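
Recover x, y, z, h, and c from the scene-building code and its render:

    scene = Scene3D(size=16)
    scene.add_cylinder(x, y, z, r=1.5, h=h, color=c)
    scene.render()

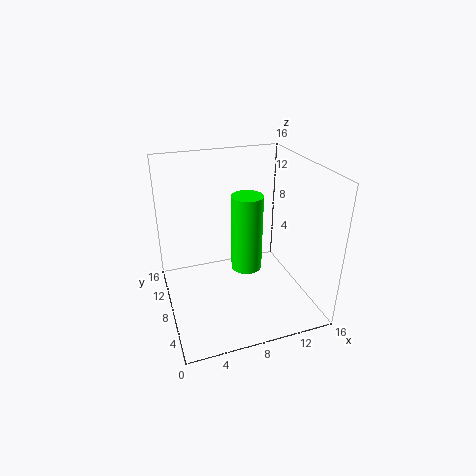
x = 7.5, y = 4, z = 7, h = 7.5, c = 'lime'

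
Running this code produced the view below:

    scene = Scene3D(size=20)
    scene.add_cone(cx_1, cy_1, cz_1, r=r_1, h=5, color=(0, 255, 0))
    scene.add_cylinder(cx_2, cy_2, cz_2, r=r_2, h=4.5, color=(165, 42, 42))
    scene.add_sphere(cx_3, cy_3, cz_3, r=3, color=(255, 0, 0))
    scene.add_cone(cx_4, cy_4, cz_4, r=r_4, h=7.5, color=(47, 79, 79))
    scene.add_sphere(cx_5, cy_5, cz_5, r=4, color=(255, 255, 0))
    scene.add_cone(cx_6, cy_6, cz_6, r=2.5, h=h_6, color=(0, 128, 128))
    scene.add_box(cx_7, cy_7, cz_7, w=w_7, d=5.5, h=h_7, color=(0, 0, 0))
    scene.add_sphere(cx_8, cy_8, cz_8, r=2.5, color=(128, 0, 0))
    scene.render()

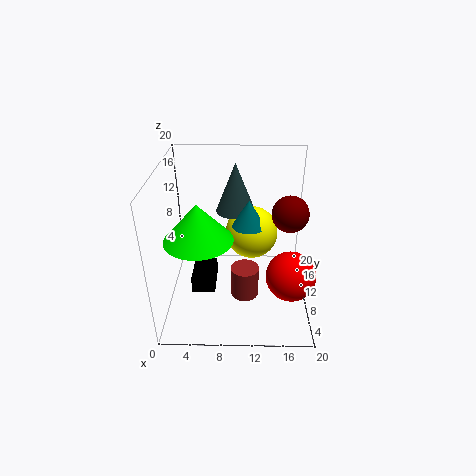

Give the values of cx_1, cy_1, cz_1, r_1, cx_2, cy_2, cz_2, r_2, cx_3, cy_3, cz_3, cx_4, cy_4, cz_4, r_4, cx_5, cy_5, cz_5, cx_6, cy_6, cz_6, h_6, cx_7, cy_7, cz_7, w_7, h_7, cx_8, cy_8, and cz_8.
cx_1 = 5
cy_1 = 7
cz_1 = 11.5
r_1 = 4.5
cx_2 = 11
cy_2 = 8.5
cz_2 = 1.5
r_2 = 2
cx_3 = 16.5
cy_3 = 3
cz_3 = 9
cx_4 = 9.5
cy_4 = 16.5
cz_4 = 11
r_4 = 3
cx_5 = 12
cy_5 = 15
cz_5 = 8
cx_6 = 11.5
cy_6 = 13.5
cz_6 = 10
h_6 = 4
cx_7 = 3
cy_7 = 9.5
cz_7 = 0.5
w_7 = 3.5
h_7 = 2.5
cx_8 = 17
cy_8 = 10.5
cz_8 = 13.5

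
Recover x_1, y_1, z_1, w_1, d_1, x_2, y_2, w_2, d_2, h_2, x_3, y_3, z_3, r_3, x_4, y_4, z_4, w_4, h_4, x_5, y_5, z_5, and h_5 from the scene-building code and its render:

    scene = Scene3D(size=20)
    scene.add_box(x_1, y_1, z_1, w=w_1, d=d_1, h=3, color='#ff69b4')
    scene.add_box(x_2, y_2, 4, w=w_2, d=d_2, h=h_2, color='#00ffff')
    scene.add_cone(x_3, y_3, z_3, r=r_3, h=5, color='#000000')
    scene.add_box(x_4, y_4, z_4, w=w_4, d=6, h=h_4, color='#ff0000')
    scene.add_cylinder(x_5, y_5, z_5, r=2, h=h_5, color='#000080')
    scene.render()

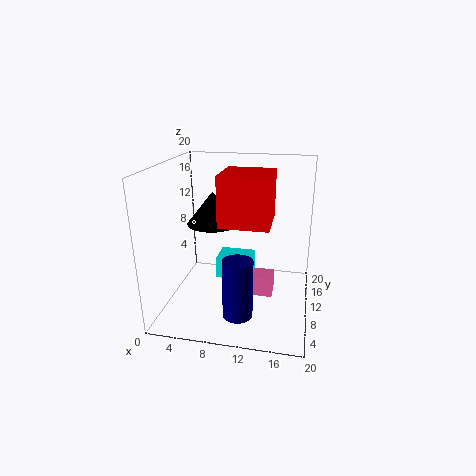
x_1 = 10
y_1 = 10
z_1 = 1
w_1 = 5
d_1 = 3
x_2 = 7
y_2 = 9
w_2 = 5
d_2 = 4
h_2 = 3
x_3 = 5
y_3 = 15
z_3 = 10
r_3 = 4
x_4 = 9
y_4 = 3
z_4 = 14
w_4 = 6
h_4 = 6
x_5 = 11
y_5 = 5
z_5 = 1
h_5 = 8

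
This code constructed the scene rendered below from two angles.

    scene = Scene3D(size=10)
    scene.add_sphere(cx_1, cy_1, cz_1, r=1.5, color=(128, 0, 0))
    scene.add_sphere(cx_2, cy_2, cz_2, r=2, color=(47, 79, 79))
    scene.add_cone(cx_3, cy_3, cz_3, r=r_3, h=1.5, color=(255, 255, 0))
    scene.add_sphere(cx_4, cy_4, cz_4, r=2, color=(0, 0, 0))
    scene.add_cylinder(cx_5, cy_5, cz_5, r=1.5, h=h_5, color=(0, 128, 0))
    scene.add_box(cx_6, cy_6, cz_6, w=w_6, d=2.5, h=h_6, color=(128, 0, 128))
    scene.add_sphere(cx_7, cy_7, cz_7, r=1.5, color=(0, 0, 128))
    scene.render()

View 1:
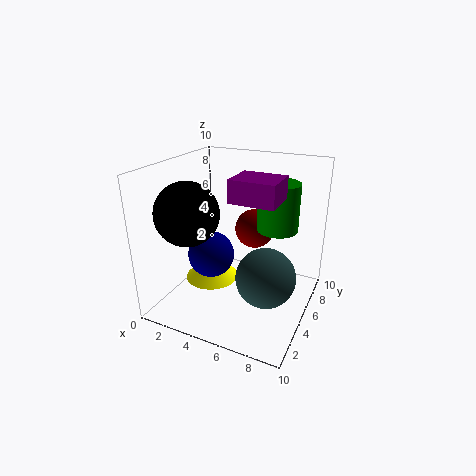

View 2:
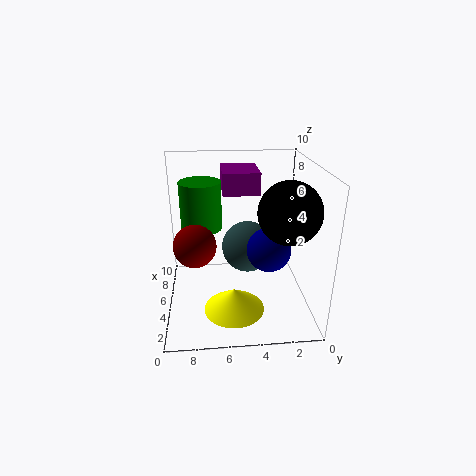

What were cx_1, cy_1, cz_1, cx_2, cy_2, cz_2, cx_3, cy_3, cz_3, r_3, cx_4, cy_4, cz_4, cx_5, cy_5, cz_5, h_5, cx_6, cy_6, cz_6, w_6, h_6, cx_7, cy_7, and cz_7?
cx_1 = 5; cy_1 = 8; cz_1 = 4.5; cx_2 = 7.5; cy_2 = 4; cz_2 = 3; cx_3 = 2.5; cy_3 = 5.5; cz_3 = 1; r_3 = 2; cx_4 = 3; cy_4 = 2; cz_4 = 7.5; cx_5 = 7; cy_5 = 7.5; cz_5 = 5; h_5 = 3.5; cx_6 = 5; cy_6 = 3.5; cz_6 = 8; w_6 = 3; h_6 = 1.5; cx_7 = 4; cy_7 = 3; cz_7 = 4.5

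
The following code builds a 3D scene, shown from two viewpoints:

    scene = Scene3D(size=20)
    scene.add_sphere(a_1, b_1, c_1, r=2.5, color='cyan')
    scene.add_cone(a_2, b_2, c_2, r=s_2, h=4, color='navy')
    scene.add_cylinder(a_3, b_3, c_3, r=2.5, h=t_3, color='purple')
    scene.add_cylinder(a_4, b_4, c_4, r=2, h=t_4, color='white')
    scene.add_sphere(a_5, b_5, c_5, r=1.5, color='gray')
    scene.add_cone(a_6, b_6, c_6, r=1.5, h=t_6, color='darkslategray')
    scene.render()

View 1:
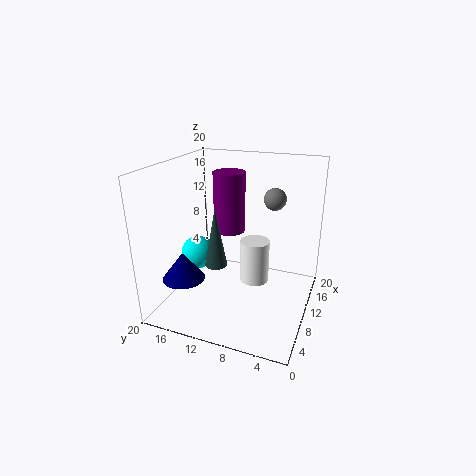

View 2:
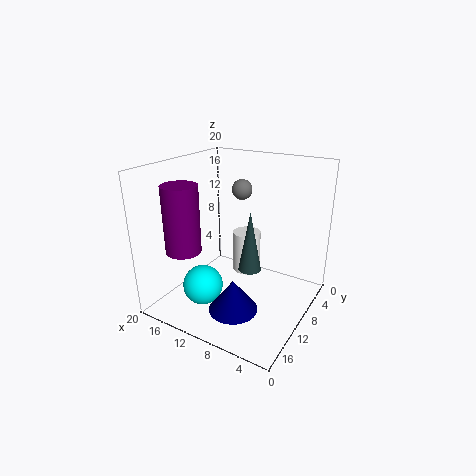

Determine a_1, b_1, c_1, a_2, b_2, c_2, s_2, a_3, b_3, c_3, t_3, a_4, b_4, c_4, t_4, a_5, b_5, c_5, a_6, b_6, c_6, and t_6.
a_1 = 11
b_1 = 17
c_1 = 6
a_2 = 6.5
b_2 = 17
c_2 = 4
s_2 = 3
a_3 = 16.5
b_3 = 14
c_3 = 8
t_3 = 9.5
a_4 = 10
b_4 = 7.5
c_4 = 4
t_4 = 6
a_5 = 12
b_5 = 5.5
c_5 = 15.5
a_6 = 7
b_6 = 12
c_6 = 7
t_6 = 8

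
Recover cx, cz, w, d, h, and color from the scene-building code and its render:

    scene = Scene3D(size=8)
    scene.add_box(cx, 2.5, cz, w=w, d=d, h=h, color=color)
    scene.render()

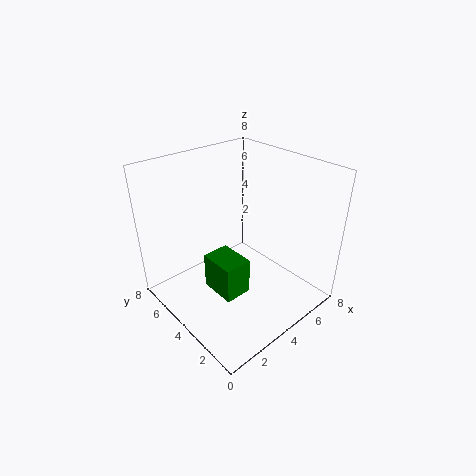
cx = 2; cz = 1.5; w = 1.5; d = 2; h = 2; color = 'green'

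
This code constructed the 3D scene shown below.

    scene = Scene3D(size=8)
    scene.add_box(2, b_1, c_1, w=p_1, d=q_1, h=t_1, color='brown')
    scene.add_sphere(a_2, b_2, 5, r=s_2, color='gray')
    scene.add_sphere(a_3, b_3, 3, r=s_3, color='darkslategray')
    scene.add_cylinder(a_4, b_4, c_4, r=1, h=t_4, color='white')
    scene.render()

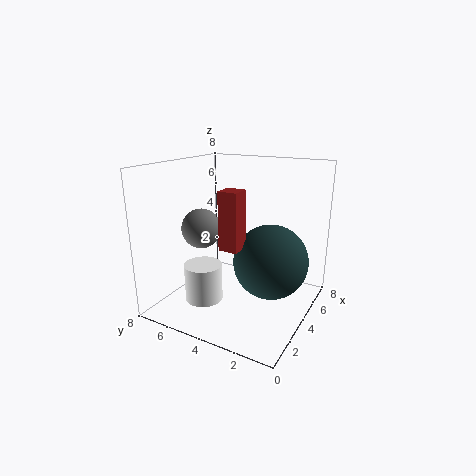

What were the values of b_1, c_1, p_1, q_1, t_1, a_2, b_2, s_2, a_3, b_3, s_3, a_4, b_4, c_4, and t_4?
b_1 = 3
c_1 = 4
p_1 = 1
q_1 = 1
t_1 = 3
a_2 = 2
b_2 = 5
s_2 = 1
a_3 = 4
b_3 = 2
s_3 = 2
a_4 = 2
b_4 = 5
c_4 = 1
t_4 = 2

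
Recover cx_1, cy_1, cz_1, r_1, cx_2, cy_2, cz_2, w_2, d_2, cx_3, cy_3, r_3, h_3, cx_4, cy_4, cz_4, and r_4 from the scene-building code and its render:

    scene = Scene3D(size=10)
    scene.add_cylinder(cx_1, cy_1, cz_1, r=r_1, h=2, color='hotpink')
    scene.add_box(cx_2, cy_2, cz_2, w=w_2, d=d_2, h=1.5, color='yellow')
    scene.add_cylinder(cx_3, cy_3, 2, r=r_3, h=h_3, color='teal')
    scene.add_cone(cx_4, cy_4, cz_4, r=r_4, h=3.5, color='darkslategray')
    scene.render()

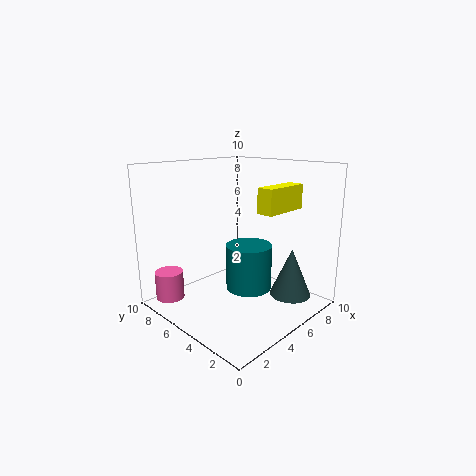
cx_1 = 1.5; cy_1 = 8.5; cz_1 = 0.5; r_1 = 1; cx_2 = 3.5; cy_2 = 1; cz_2 = 7.5; w_2 = 3; d_2 = 1; cx_3 = 4.5; cy_3 = 3.5; r_3 = 1.5; h_3 = 3; cx_4 = 8; cy_4 = 2.5; cz_4 = 0.5; r_4 = 1.5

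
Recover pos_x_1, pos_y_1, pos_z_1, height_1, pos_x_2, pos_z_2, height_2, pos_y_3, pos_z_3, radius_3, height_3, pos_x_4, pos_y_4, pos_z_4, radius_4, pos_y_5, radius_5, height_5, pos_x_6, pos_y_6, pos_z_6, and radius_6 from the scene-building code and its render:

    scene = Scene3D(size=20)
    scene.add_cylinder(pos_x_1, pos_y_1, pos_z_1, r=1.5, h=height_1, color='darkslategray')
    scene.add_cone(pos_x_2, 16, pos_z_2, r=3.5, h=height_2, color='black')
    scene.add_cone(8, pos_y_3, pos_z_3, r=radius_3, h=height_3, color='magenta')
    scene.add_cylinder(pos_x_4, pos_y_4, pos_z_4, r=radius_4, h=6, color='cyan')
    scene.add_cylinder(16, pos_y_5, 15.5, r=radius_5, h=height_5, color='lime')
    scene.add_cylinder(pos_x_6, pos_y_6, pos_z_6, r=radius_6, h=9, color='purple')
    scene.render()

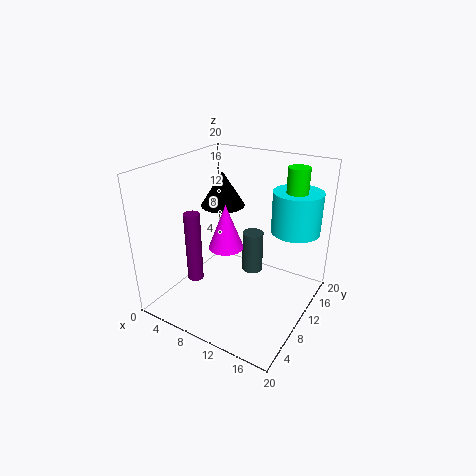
pos_x_1 = 11; pos_y_1 = 12.5; pos_z_1 = 4; height_1 = 6; pos_x_2 = 3.5; pos_z_2 = 11.5; height_2 = 5.5; pos_y_3 = 10; pos_z_3 = 8; radius_3 = 2.5; height_3 = 6.5; pos_x_4 = 16; pos_y_4 = 16; pos_z_4 = 10; radius_4 = 3.5; pos_y_5 = 15.5; radius_5 = 1.5; height_5 = 4; pos_x_6 = 7.5; pos_y_6 = 3.5; pos_z_6 = 6.5; radius_6 = 1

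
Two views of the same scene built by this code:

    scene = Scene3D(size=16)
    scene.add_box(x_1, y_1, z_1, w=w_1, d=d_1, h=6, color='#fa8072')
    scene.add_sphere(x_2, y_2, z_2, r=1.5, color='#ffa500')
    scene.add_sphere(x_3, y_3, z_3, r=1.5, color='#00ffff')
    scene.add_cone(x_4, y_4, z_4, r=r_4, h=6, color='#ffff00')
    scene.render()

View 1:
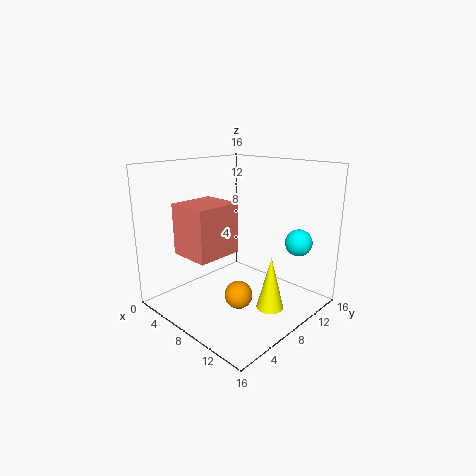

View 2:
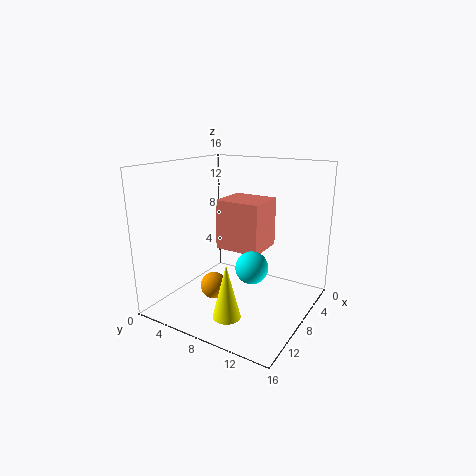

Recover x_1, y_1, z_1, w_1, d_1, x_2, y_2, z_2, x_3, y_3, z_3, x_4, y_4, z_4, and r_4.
x_1 = 1.5; y_1 = 4; z_1 = 5.5; w_1 = 5; d_1 = 5.5; x_2 = 10; y_2 = 6; z_2 = 2.5; x_3 = 13; y_3 = 12.5; z_3 = 7.5; x_4 = 12; y_4 = 9; z_4 = 0.5; r_4 = 1.5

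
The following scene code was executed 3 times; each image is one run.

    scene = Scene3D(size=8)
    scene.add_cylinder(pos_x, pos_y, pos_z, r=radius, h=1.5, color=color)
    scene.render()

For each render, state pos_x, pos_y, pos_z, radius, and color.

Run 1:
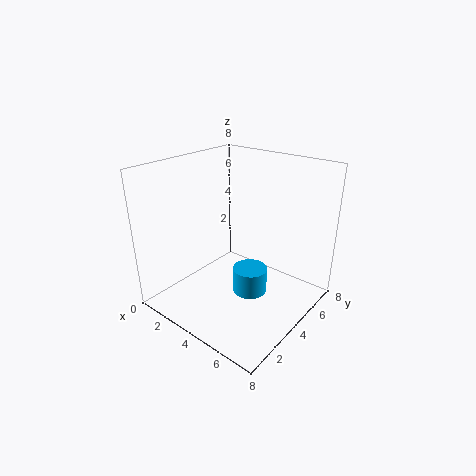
pos_x = 4.5; pos_y = 4.5; pos_z = 0.5; radius = 1; color = 'deepskyblue'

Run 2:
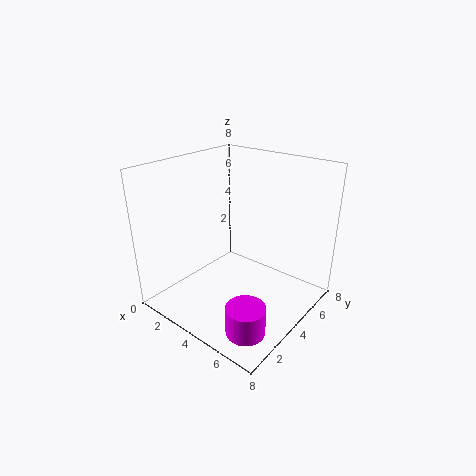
pos_x = 6.5; pos_y = 1.5; pos_z = 0.5; radius = 1; color = 'magenta'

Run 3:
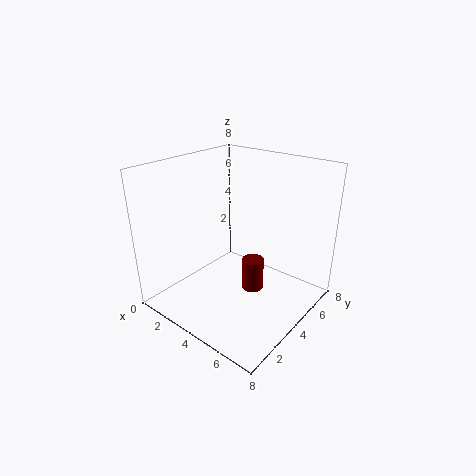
pos_x = 6.5; pos_y = 2; pos_z = 3; radius = 0.5; color = 'maroon'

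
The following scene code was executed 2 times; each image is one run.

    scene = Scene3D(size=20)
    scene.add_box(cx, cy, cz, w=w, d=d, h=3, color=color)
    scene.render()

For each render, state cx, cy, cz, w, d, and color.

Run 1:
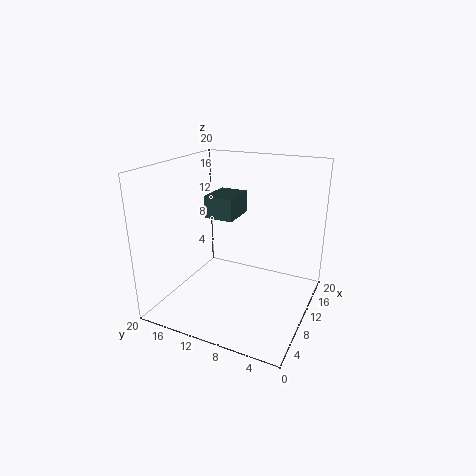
cx = 8; cy = 10; cz = 13; w = 5; d = 4; color = 'darkslategray'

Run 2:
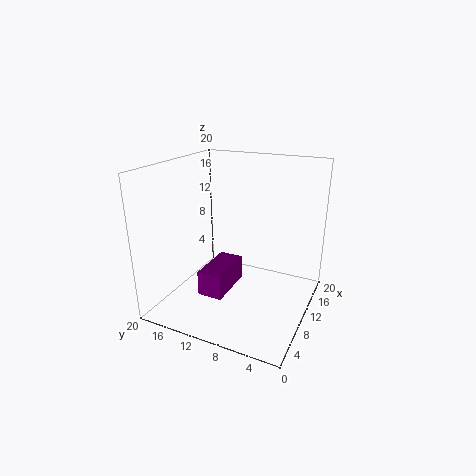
cx = 1; cy = 8; cz = 6; w = 6; d = 3; color = 'purple'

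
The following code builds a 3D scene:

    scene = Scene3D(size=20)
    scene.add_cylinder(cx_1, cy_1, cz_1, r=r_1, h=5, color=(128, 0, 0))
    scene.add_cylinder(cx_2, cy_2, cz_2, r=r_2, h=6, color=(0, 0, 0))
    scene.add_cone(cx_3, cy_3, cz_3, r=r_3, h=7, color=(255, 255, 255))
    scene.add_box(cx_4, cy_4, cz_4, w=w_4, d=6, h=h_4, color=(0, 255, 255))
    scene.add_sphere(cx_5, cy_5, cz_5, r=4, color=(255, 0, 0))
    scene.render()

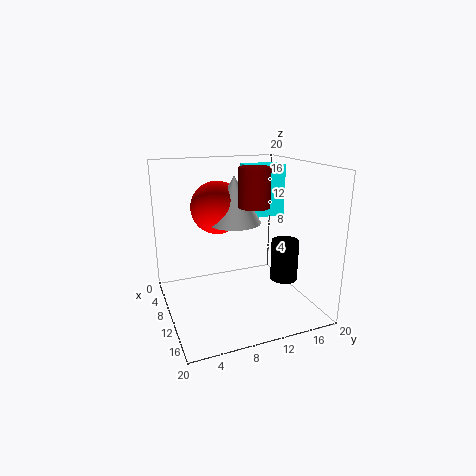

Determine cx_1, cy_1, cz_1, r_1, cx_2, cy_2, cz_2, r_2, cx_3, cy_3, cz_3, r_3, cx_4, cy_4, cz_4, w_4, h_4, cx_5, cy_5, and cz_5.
cx_1 = 13, cy_1 = 11, cz_1 = 15, r_1 = 2, cx_2 = 11, cy_2 = 17, cz_2 = 3, r_2 = 2, cx_3 = 6, cy_3 = 11, cz_3 = 11, r_3 = 4, cx_4 = 1, cy_4 = 14, cz_4 = 11, w_4 = 4, h_4 = 8, cx_5 = 4, cy_5 = 9, cz_5 = 13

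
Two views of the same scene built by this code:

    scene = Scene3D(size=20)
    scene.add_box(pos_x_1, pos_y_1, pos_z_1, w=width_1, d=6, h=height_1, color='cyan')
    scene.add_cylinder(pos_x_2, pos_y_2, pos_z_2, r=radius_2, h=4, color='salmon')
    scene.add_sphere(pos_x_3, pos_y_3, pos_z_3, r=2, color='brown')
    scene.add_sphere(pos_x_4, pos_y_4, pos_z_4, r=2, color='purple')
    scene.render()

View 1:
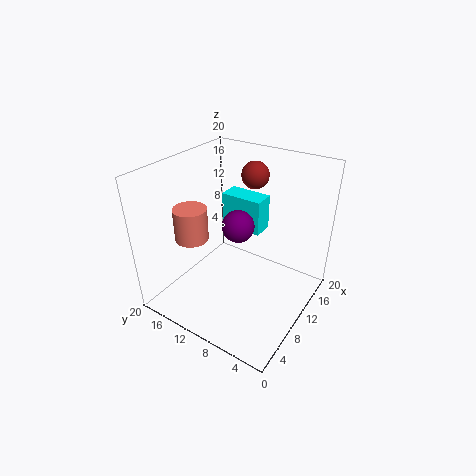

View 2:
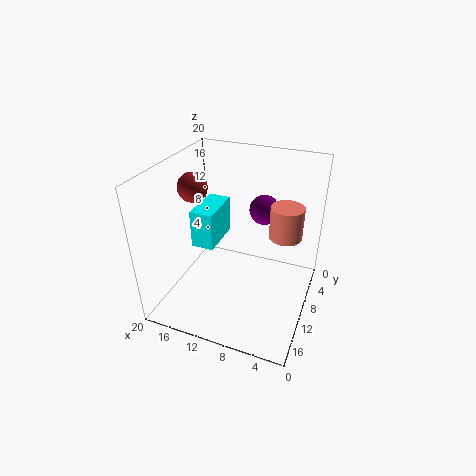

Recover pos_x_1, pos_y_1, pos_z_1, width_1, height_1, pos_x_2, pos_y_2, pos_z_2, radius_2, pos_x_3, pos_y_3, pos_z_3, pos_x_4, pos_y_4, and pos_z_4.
pos_x_1 = 12
pos_y_1 = 8
pos_z_1 = 10
width_1 = 3
height_1 = 5
pos_x_2 = 3
pos_y_2 = 12
pos_z_2 = 13
radius_2 = 2
pos_x_3 = 16
pos_y_3 = 11
pos_z_3 = 17
pos_x_4 = 7
pos_y_4 = 8
pos_z_4 = 14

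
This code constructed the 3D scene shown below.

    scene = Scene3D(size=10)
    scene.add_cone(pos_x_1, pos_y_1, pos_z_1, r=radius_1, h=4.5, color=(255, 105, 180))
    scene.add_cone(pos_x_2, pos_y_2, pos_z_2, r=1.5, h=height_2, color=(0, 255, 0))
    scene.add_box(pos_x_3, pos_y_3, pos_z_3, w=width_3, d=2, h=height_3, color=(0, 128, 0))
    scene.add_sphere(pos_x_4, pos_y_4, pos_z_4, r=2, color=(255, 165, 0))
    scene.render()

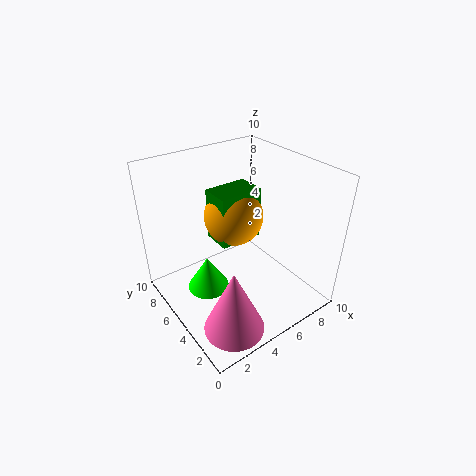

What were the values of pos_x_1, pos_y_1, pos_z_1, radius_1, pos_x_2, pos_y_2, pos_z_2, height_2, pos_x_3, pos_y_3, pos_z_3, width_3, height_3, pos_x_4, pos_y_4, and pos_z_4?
pos_x_1 = 2.5; pos_y_1 = 2; pos_z_1 = 0.5; radius_1 = 2; pos_x_2 = 3; pos_y_2 = 6; pos_z_2 = 1; height_2 = 2.5; pos_x_3 = 3.5; pos_y_3 = 4.5; pos_z_3 = 5; width_3 = 3; height_3 = 3.5; pos_x_4 = 5; pos_y_4 = 5.5; pos_z_4 = 6.5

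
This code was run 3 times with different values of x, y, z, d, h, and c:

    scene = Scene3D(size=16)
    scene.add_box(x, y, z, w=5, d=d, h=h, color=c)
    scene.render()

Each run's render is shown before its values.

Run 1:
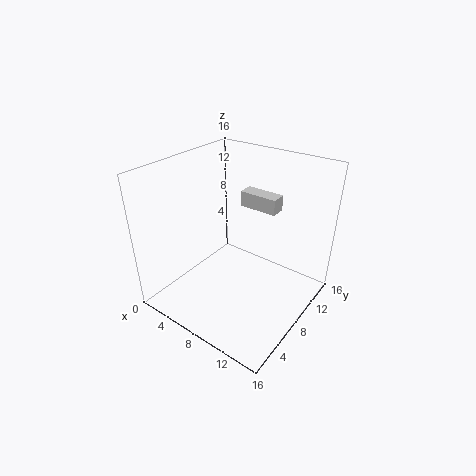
x = 4
y = 14
z = 8.5
d = 2
h = 2
c = 'lightgray'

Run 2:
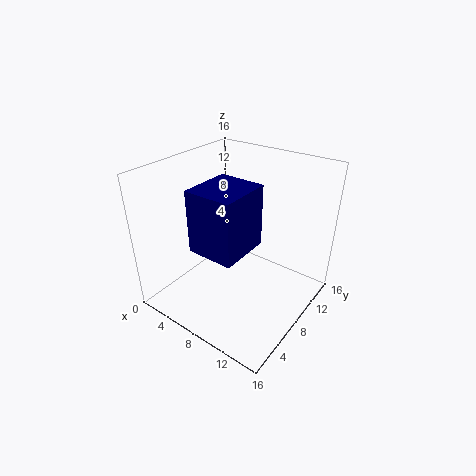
x = 6
y = 2.5
z = 8.5
d = 5.5
h = 6.5
c = 'navy'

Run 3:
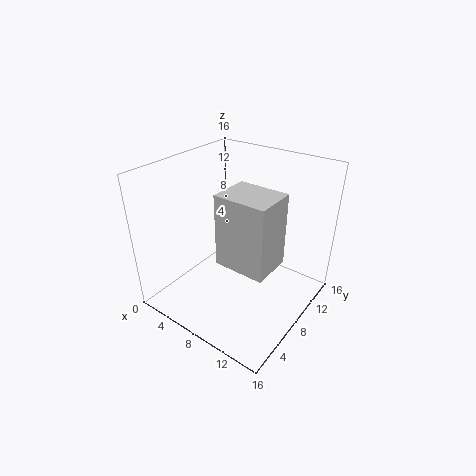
x = 9.5
y = 2.5
z = 8.5
d = 4
h = 7
c = 'lightgray'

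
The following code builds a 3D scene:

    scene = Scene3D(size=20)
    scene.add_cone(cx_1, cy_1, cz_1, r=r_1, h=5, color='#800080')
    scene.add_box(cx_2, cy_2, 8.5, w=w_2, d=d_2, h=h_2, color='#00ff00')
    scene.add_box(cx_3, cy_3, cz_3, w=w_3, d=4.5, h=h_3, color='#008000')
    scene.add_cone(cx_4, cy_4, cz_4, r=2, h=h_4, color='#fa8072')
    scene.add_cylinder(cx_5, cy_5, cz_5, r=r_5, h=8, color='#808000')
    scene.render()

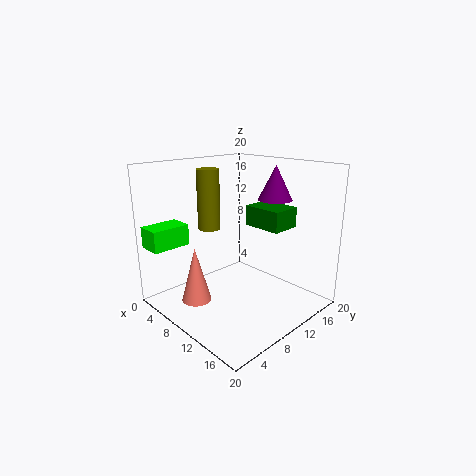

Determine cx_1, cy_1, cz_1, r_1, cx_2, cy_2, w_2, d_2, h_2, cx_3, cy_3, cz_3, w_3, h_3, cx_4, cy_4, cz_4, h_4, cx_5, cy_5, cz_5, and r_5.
cx_1 = 11
cy_1 = 16.5
cz_1 = 14.5
r_1 = 2.5
cx_2 = 0.5
cy_2 = 0.5
w_2 = 3.5
d_2 = 5.5
h_2 = 3
cx_3 = 7.5
cy_3 = 14
cz_3 = 10.5
w_3 = 6
h_3 = 3
cx_4 = 8
cy_4 = 4
cz_4 = 2
h_4 = 7.5
cx_5 = 7.5
cy_5 = 7
cz_5 = 11.5
r_5 = 1.5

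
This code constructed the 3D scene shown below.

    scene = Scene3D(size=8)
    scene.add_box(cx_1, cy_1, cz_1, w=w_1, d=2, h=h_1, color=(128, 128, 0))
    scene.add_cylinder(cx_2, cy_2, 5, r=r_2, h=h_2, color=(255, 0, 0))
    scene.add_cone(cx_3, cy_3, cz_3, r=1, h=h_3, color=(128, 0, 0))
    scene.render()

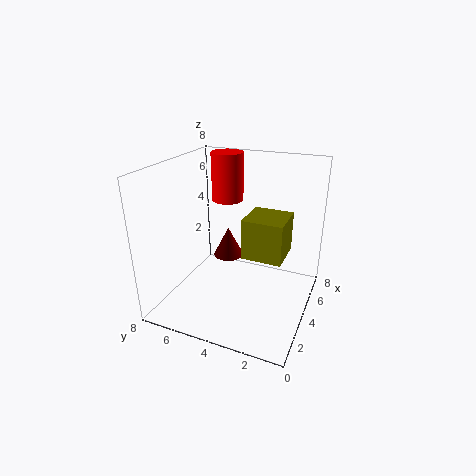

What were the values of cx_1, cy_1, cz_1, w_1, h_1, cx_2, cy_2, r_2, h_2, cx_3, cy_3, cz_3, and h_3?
cx_1 = 2
cy_1 = 1
cz_1 = 4
w_1 = 2
h_1 = 2
cx_2 = 7
cy_2 = 6
r_2 = 1
h_2 = 3
cx_3 = 7
cy_3 = 6
cz_3 = 1
h_3 = 2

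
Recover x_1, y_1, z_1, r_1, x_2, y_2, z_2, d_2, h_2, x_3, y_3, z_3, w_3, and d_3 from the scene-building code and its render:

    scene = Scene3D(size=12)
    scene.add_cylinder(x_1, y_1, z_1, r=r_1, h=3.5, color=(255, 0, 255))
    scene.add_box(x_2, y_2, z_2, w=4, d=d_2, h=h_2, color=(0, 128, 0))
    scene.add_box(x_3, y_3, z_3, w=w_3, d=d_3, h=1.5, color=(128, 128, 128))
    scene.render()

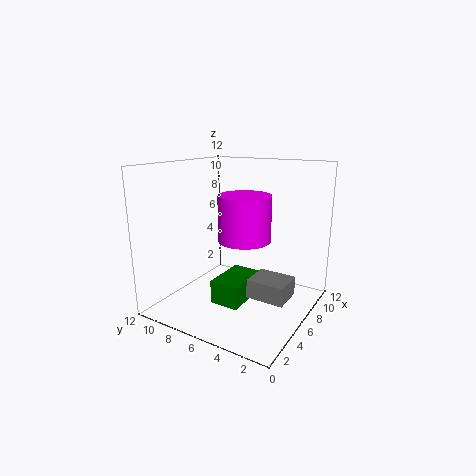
x_1 = 4.5, y_1 = 4.5, z_1 = 6.5, r_1 = 2, x_2 = 4, y_2 = 5, z_2 = 0.5, d_2 = 2.5, h_2 = 2, x_3 = 4, y_3 = 1, z_3 = 2, w_3 = 2.5, d_3 = 3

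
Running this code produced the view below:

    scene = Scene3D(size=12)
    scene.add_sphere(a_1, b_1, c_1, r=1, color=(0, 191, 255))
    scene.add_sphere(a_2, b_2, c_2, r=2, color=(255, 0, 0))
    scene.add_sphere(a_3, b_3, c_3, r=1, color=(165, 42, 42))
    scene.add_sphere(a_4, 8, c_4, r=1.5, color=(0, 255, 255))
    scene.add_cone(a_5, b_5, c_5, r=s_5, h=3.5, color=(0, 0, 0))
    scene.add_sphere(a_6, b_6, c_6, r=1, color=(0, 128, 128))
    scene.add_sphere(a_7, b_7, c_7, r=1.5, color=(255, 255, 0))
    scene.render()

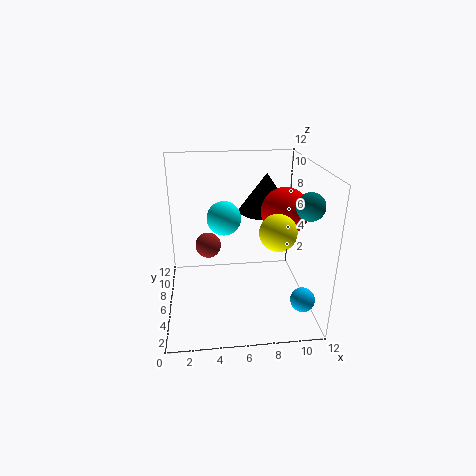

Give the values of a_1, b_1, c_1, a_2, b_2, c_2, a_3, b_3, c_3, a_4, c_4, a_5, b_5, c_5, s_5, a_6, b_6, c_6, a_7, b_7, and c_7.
a_1 = 11
b_1 = 3
c_1 = 1.5
a_2 = 10
b_2 = 6.5
c_2 = 8
a_3 = 3.5
b_3 = 5
c_3 = 6
a_4 = 5
c_4 = 7
a_5 = 9
b_5 = 9.5
c_5 = 7
s_5 = 2.5
a_6 = 10.5
b_6 = 2
c_6 = 10
a_7 = 9
b_7 = 4.5
c_7 = 7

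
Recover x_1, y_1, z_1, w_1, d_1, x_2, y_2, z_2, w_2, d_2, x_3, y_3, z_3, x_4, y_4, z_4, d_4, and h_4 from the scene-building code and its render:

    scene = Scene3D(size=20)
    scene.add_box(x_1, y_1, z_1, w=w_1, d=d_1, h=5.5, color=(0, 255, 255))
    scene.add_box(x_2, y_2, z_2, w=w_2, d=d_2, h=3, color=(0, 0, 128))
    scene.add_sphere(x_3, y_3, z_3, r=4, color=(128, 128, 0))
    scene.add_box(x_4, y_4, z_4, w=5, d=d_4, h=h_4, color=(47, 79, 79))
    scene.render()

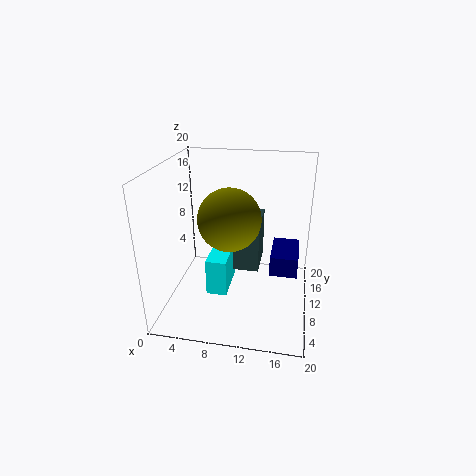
x_1 = 5.5; y_1 = 8.5; z_1 = 1; w_1 = 3; d_1 = 6.5; x_2 = 14.5; y_2 = 10.5; z_2 = 4; w_2 = 4; d_2 = 6.5; x_3 = 9.5; y_3 = 7; z_3 = 14; x_4 = 7.5; y_4 = 13.5; z_4 = 2.5; d_4 = 6.5; h_4 = 8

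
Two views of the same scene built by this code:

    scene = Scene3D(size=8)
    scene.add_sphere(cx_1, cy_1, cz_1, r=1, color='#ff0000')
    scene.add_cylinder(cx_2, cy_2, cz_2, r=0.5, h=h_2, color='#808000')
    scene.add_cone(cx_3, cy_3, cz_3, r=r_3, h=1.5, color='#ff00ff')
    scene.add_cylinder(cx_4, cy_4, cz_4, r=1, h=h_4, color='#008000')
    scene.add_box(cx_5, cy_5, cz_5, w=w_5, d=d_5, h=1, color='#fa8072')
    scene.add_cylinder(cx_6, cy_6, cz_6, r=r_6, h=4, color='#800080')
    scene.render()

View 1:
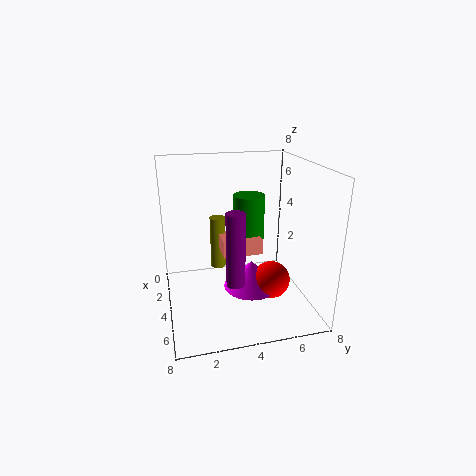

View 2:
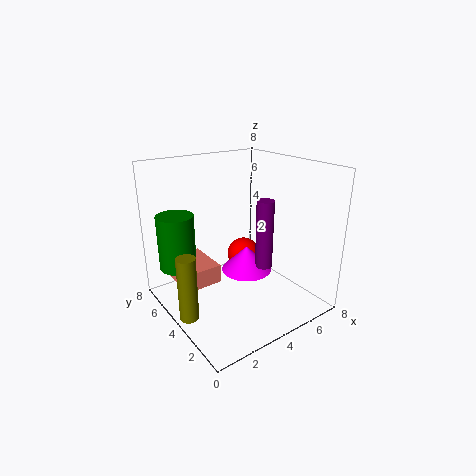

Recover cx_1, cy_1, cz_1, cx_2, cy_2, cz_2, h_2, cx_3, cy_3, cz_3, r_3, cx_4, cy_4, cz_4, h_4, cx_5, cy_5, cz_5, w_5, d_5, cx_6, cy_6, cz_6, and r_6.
cx_1 = 5.5; cy_1 = 5.5; cz_1 = 2; cx_2 = 0.5; cy_2 = 3.5; cz_2 = 0.5; h_2 = 3.5; cx_3 = 5; cy_3 = 4.5; cz_3 = 1.5; r_3 = 1.5; cx_4 = 1; cy_4 = 5.5; cz_4 = 2.5; h_4 = 3; cx_5 = 0.5; cy_5 = 3.5; cz_5 = 2; w_5 = 2; d_5 = 2.5; cx_6 = 5.5; cy_6 = 3.5; cz_6 = 2; r_6 = 0.5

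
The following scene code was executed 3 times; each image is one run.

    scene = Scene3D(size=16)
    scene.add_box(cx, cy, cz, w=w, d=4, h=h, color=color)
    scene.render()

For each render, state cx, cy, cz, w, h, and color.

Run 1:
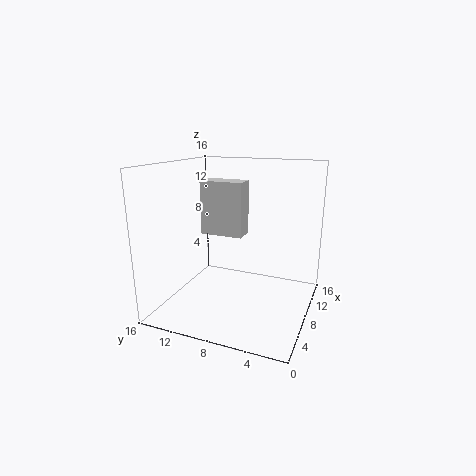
cx = 2.5; cy = 5.5; cz = 10; w = 2; h = 5; color = 'lightgray'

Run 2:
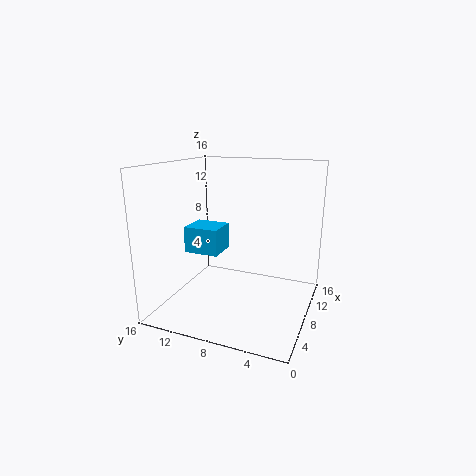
cx = 6.5; cy = 10; cz = 6; w = 3.5; h = 3; color = 'deepskyblue'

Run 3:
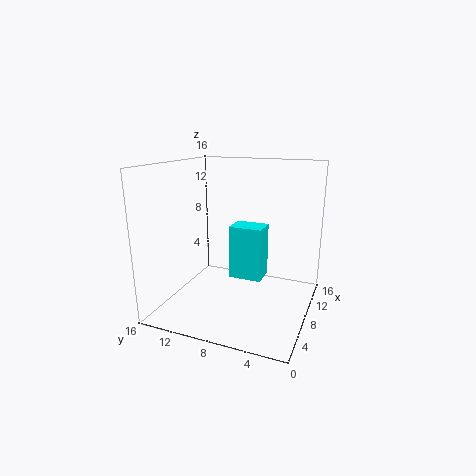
cx = 10; cy = 6; cz = 2; w = 3; h = 6.5; color = 'cyan'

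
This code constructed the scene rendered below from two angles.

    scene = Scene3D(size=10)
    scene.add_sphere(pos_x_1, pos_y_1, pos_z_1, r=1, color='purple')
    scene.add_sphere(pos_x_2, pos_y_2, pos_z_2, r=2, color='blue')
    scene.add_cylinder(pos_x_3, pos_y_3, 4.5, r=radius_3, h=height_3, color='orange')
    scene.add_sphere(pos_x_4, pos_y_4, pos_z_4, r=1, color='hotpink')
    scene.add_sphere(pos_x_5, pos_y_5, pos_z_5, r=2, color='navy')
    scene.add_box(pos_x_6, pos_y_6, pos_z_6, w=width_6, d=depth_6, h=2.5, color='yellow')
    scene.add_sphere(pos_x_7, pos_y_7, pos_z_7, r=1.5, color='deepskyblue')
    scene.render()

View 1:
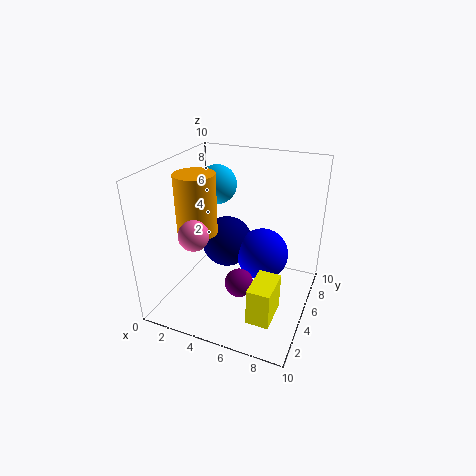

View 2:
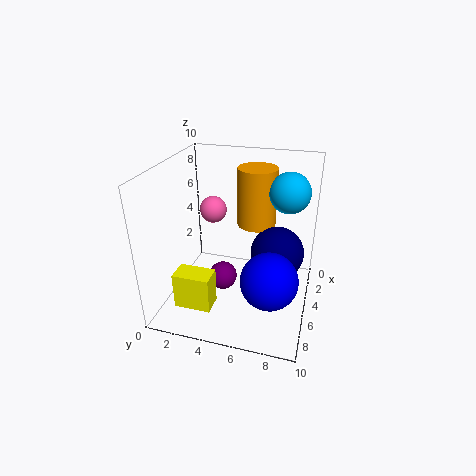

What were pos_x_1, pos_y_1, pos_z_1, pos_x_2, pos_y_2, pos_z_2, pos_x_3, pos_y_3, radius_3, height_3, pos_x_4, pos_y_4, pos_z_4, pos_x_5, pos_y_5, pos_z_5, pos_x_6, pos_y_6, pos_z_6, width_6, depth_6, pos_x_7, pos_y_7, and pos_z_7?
pos_x_1 = 5.5; pos_y_1 = 4; pos_z_1 = 2; pos_x_2 = 6; pos_y_2 = 7.5; pos_z_2 = 2.5; pos_x_3 = 1.5; pos_y_3 = 5.5; radius_3 = 1.5; height_3 = 4.5; pos_x_4 = 3; pos_y_4 = 2.5; pos_z_4 = 6; pos_x_5 = 3; pos_y_5 = 7.5; pos_z_5 = 3; pos_x_6 = 7; pos_y_6 = 1.5; pos_z_6 = 1; width_6 = 1.5; depth_6 = 2.5; pos_x_7 = 2; pos_y_7 = 8; pos_z_7 = 7.5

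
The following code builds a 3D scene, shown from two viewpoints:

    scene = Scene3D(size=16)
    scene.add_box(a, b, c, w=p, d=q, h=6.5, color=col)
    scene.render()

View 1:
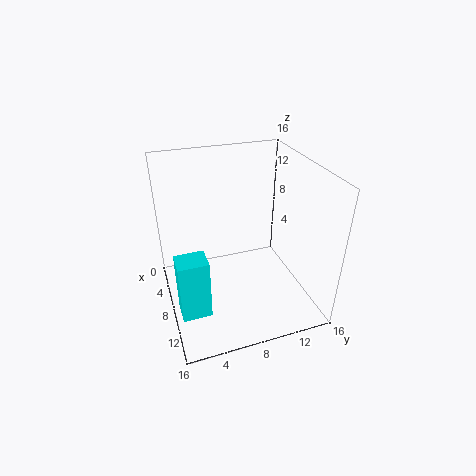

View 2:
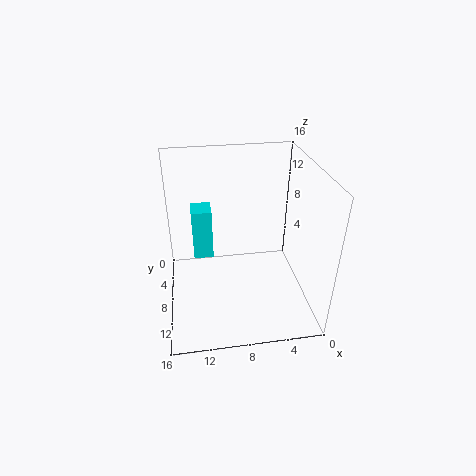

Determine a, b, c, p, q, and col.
a = 10.5; b = 0.5; c = 2.5; p = 2.5; q = 3; col = 'cyan'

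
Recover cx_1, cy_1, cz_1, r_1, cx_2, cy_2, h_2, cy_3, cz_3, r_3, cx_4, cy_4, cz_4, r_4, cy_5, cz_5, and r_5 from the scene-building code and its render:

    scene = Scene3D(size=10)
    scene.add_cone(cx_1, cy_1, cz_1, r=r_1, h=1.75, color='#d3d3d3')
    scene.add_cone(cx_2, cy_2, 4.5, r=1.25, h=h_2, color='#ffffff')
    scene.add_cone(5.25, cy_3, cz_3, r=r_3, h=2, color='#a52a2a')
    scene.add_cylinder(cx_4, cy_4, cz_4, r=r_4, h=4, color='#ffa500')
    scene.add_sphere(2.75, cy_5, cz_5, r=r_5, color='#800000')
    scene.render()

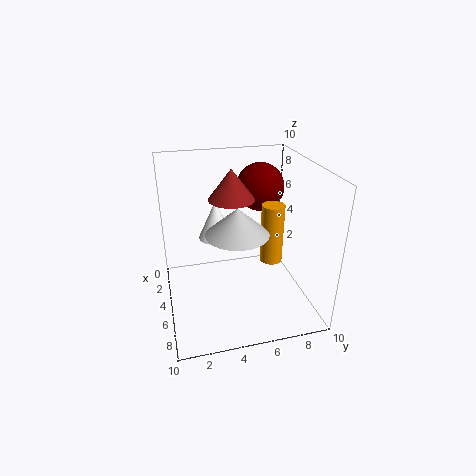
cx_1 = 6.75
cy_1 = 4.5
cz_1 = 6.25
r_1 = 2
cx_2 = 3.5
cy_2 = 3.75
h_2 = 2.75
cy_3 = 4.5
cz_3 = 8
r_3 = 1.5
cx_4 = 6.25
cy_4 = 7
cz_4 = 3.75
r_4 = 0.75
cy_5 = 7.25
cz_5 = 7.75
r_5 = 1.75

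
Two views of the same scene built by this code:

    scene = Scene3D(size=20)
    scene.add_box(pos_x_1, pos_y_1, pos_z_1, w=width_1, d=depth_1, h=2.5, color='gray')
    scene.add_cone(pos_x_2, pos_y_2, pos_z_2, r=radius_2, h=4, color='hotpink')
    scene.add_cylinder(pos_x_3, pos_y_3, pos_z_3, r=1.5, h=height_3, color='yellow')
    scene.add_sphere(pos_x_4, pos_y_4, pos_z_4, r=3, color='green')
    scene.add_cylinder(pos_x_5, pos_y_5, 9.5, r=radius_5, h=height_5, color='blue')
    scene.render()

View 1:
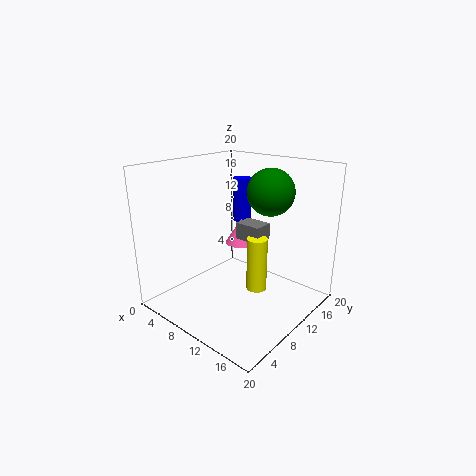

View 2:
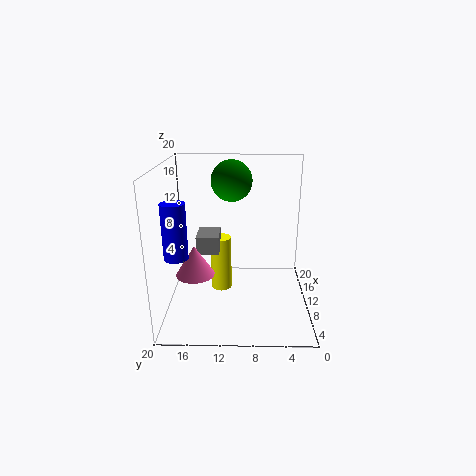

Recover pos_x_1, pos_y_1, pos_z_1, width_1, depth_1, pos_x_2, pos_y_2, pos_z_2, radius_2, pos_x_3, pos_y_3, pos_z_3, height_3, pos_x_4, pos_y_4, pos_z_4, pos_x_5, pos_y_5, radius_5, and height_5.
pos_x_1 = 7.5
pos_y_1 = 12.5
pos_z_1 = 8.5
width_1 = 4
depth_1 = 3
pos_x_2 = 6
pos_y_2 = 15.5
pos_z_2 = 6.5
radius_2 = 2.5
pos_x_3 = 11.5
pos_y_3 = 12.5
pos_z_3 = 1.5
height_3 = 8
pos_x_4 = 14.5
pos_y_4 = 11
pos_z_4 = 17
pos_x_5 = 4.5
pos_y_5 = 17.5
radius_5 = 1.5
height_5 = 7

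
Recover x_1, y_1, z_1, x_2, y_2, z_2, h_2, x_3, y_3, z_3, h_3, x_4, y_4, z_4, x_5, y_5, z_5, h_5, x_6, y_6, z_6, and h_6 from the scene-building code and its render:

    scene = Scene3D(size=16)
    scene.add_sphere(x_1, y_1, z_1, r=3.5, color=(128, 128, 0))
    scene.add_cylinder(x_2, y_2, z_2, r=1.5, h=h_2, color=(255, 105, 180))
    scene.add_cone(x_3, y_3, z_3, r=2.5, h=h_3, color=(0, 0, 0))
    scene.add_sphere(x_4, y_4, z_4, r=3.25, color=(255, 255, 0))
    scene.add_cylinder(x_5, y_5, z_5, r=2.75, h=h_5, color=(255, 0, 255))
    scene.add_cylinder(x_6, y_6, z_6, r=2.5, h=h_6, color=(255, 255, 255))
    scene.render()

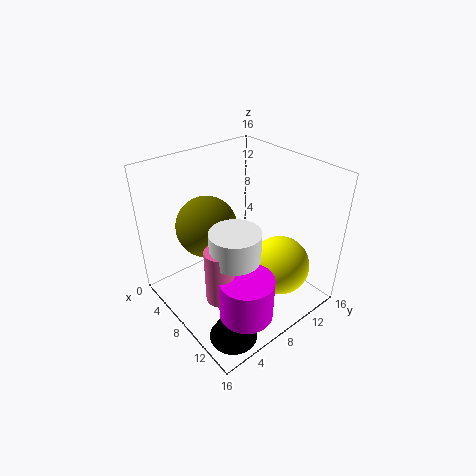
x_1 = 4.5; y_1 = 6.25; z_1 = 8.5; x_2 = 11; y_2 = 3.25; z_2 = 4.25; h_2 = 5.75; x_3 = 13; y_3 = 3.25; z_3 = 0.25; h_3 = 4.5; x_4 = 12; y_4 = 10.75; z_4 = 5.25; x_5 = 13.25; y_5 = 4.75; z_5 = 2.75; h_5 = 4.5; x_6 = 11.5; y_6 = 4.75; z_6 = 8.75; h_6 = 3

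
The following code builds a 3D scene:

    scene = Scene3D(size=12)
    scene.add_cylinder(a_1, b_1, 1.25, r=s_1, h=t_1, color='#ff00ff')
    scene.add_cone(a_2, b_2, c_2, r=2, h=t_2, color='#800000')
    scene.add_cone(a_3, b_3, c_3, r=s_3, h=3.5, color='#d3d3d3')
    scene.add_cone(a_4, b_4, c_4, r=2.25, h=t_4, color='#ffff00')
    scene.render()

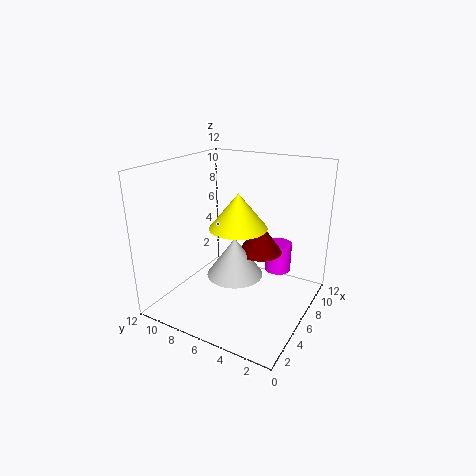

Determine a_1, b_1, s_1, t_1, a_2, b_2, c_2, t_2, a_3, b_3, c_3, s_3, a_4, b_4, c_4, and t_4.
a_1 = 10.75
b_1 = 4.25
s_1 = 1.25
t_1 = 2.75
a_2 = 8.75
b_2 = 5.25
c_2 = 3.75
t_2 = 2.75
a_3 = 6.75
b_3 = 6.75
c_3 = 2
s_3 = 2.5
a_4 = 4.75
b_4 = 5.25
c_4 = 7.5
t_4 = 2.75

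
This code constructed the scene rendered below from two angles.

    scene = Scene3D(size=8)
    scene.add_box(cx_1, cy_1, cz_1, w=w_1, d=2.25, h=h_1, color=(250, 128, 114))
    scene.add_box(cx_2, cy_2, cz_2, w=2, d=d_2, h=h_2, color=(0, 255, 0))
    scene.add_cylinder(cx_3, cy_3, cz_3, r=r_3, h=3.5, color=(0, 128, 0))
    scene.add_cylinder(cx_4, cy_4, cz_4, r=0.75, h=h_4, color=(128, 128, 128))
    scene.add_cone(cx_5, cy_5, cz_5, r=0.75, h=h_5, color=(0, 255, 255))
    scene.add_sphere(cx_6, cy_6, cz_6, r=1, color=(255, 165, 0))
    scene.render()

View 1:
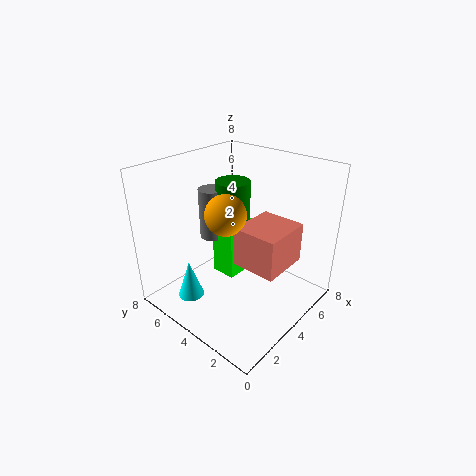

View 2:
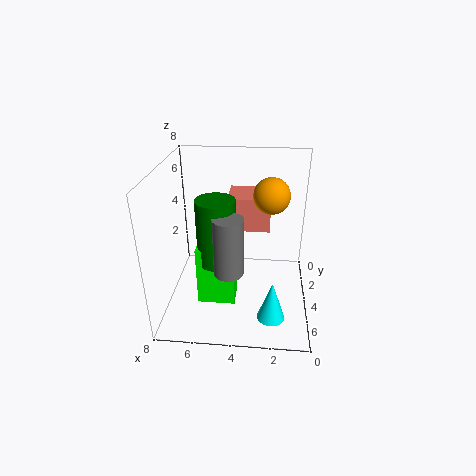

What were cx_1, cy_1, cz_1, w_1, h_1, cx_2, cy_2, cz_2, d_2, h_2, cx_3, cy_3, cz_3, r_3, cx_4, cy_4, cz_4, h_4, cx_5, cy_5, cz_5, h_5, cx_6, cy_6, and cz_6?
cx_1 = 2.25
cy_1 = 0.5
cz_1 = 3.75
w_1 = 2.5
h_1 = 2
cx_2 = 4
cy_2 = 4.5
cz_2 = 1
d_2 = 1.5
h_2 = 3.25
cx_3 = 5
cy_3 = 5.25
cz_3 = 3.25
r_3 = 1
cx_4 = 4.25
cy_4 = 6.25
cz_4 = 3.25
h_4 = 3
cx_5 = 2
cy_5 = 6
cz_5 = 0.25
h_5 = 2.25
cx_6 = 2.25
cy_6 = 3.25
cz_6 = 6.25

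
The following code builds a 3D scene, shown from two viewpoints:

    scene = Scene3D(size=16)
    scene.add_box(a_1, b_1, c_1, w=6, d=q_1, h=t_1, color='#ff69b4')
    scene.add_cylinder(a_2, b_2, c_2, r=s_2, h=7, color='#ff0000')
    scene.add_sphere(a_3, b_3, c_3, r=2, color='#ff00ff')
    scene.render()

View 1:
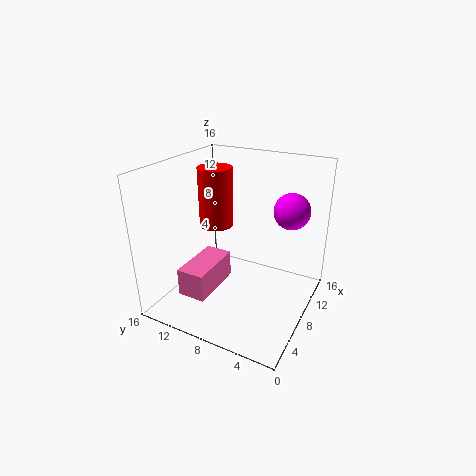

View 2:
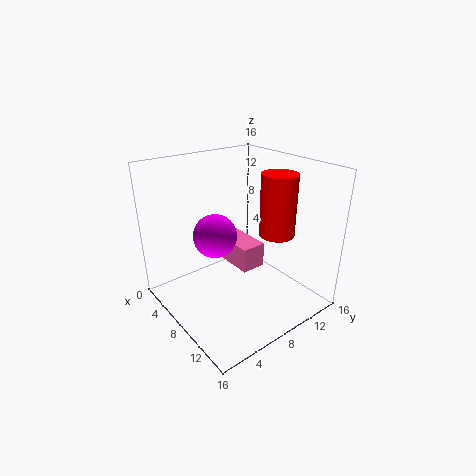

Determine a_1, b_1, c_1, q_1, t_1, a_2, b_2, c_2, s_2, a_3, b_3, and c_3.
a_1 = 2; b_1 = 9; c_1 = 3; q_1 = 3; t_1 = 3; a_2 = 10; b_2 = 12; c_2 = 8; s_2 = 2; a_3 = 11; b_3 = 3; c_3 = 11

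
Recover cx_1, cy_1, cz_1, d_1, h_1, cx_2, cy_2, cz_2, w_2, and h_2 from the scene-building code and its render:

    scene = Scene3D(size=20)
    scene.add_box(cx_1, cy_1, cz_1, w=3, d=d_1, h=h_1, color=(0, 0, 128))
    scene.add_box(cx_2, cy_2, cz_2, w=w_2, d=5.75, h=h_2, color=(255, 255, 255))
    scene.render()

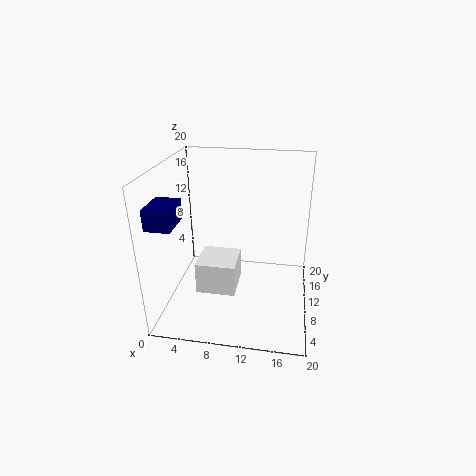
cx_1 = 1.25, cy_1 = 0.25, cz_1 = 15, d_1 = 4.25, h_1 = 2.5, cx_2 = 4, cy_2 = 8.25, cz_2 = 1.25, w_2 = 5.75, h_2 = 4.75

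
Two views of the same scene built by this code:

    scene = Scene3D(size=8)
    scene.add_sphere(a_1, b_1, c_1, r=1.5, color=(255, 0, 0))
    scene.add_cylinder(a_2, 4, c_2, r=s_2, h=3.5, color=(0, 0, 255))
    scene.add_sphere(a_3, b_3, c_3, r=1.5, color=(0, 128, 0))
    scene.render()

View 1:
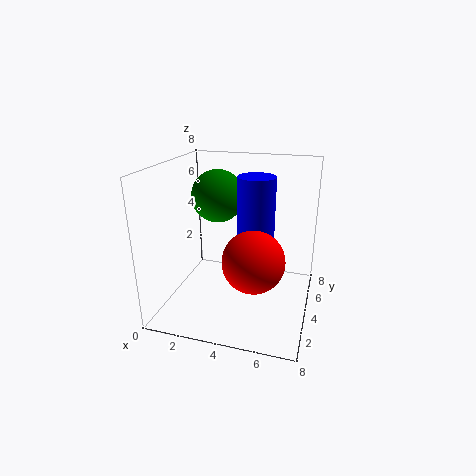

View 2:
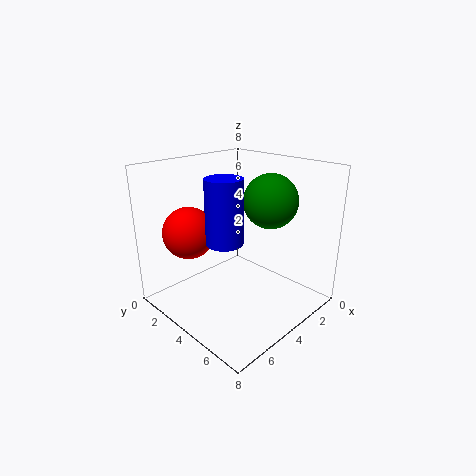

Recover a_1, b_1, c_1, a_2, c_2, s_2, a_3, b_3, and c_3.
a_1 = 5.5
b_1 = 1.5
c_1 = 4
a_2 = 5
c_2 = 4
s_2 = 1
a_3 = 2.5
b_3 = 5
c_3 = 6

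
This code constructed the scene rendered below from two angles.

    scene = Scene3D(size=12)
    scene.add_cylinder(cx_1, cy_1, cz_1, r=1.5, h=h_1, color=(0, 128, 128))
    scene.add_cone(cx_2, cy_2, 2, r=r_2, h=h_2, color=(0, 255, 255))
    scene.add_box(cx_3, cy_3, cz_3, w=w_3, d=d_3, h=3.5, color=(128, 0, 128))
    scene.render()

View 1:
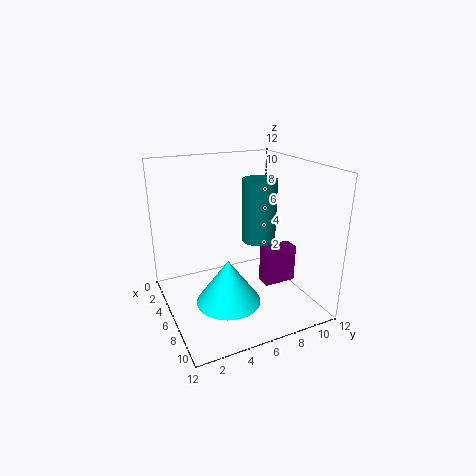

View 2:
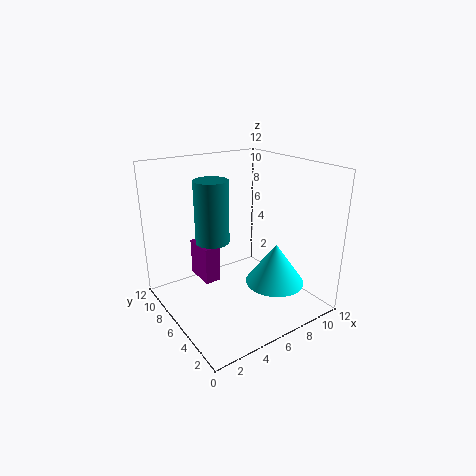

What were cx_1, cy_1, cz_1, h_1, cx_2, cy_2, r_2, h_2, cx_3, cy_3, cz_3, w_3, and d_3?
cx_1 = 5
cy_1 = 8.5
cz_1 = 5
h_1 = 5.5
cx_2 = 8.5
cy_2 = 4
r_2 = 2.5
h_2 = 3.5
cx_3 = 4.5
cy_3 = 9
cz_3 = 0.5
w_3 = 1.5
d_3 = 3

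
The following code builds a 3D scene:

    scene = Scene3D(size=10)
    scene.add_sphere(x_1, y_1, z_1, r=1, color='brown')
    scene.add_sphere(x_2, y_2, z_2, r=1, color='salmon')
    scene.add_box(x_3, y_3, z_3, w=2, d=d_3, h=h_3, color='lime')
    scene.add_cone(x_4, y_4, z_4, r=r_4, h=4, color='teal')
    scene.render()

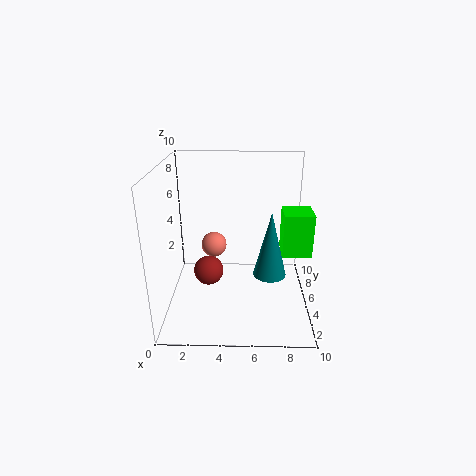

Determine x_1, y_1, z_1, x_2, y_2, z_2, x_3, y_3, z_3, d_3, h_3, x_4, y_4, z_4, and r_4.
x_1 = 3
y_1 = 4
z_1 = 3
x_2 = 3
y_2 = 8
z_2 = 3
x_3 = 8
y_3 = 4
z_3 = 4
d_3 = 2
h_3 = 3
x_4 = 7
y_4 = 2
z_4 = 4
r_4 = 1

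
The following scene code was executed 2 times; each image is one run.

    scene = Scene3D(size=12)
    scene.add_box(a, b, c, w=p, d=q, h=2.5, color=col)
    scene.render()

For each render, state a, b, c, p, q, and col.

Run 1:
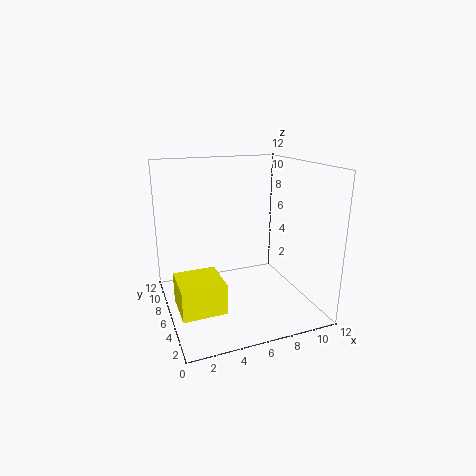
a = 0.5, b = 3, c = 1, p = 3.5, q = 3.5, col = 'yellow'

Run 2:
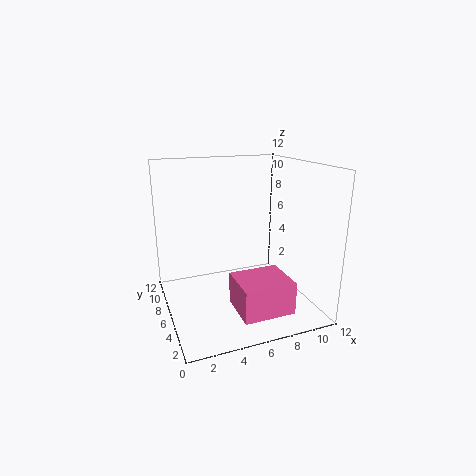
a = 4.5, b = 0.5, c = 1.5, p = 4, q = 3.5, col = 'hotpink'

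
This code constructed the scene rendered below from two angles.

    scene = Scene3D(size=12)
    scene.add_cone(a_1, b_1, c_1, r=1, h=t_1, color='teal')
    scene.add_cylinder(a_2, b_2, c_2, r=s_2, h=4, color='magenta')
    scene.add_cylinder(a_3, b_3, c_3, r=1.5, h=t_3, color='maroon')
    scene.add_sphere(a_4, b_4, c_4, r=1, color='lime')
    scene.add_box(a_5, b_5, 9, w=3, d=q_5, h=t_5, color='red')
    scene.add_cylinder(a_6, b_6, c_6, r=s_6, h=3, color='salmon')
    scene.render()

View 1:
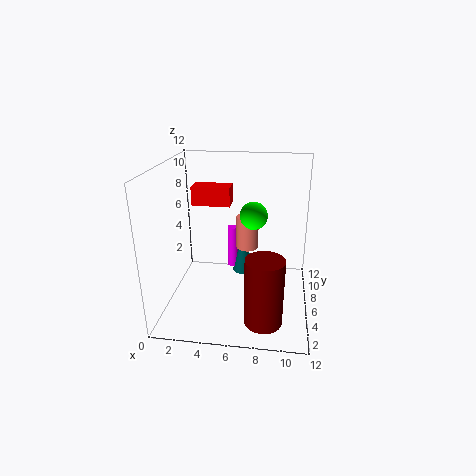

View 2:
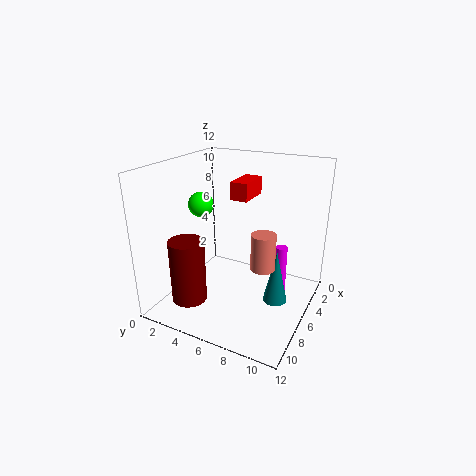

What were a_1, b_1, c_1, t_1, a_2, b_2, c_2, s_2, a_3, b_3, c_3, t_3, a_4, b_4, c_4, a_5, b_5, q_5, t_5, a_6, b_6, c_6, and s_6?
a_1 = 6; b_1 = 9.5; c_1 = 1; t_1 = 4.5; a_2 = 5; b_2 = 9.5; c_2 = 1.5; s_2 = 0.5; a_3 = 8.5; b_3 = 2.5; c_3 = 0.5; t_3 = 5.5; a_4 = 7.5; b_4 = 3.5; c_4 = 9; a_5 = 2.5; b_5 = 5; q_5 = 1.5; t_5 = 1.5; a_6 = 6.5; b_6 = 8.5; c_6 = 4; s_6 = 1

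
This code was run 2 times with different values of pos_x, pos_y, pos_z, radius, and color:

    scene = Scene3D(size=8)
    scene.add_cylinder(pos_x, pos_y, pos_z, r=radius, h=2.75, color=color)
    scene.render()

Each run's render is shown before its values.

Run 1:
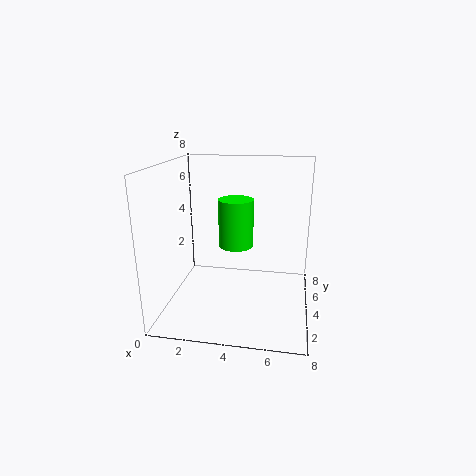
pos_x = 3.75
pos_y = 4.75
pos_z = 3.25
radius = 1
color = 'lime'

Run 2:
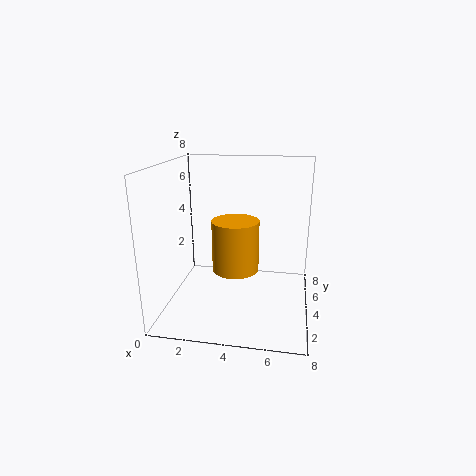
pos_x = 4
pos_y = 3.25
pos_z = 2.5
radius = 1.25
color = 'orange'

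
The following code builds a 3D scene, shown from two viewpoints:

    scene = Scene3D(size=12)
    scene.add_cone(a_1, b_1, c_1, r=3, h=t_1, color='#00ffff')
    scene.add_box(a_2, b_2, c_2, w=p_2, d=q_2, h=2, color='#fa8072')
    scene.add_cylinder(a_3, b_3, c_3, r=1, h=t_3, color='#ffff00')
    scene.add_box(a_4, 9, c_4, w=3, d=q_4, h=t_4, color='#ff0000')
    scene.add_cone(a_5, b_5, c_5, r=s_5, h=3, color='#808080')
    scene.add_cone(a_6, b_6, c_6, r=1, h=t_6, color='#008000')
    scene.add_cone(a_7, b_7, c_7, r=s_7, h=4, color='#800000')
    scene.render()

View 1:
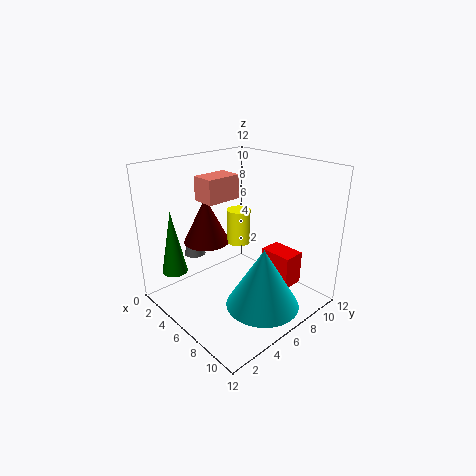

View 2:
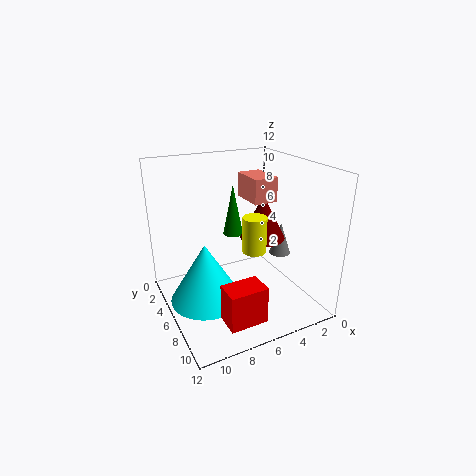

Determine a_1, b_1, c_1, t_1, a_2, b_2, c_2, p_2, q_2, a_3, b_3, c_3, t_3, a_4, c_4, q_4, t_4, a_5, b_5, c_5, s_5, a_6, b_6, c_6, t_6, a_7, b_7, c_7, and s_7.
a_1 = 9, b_1 = 6, c_1 = 1, t_1 = 5, a_2 = 3, b_2 = 4, c_2 = 9, p_2 = 2, q_2 = 3, a_3 = 5, b_3 = 7, c_3 = 5, t_3 = 3, a_4 = 6, c_4 = 1, q_4 = 2, t_4 = 3, a_5 = 1, b_5 = 5, c_5 = 3, s_5 = 1, a_6 = 4, b_6 = 1, c_6 = 4, t_6 = 5, a_7 = 3, b_7 = 5, c_7 = 5, s_7 = 2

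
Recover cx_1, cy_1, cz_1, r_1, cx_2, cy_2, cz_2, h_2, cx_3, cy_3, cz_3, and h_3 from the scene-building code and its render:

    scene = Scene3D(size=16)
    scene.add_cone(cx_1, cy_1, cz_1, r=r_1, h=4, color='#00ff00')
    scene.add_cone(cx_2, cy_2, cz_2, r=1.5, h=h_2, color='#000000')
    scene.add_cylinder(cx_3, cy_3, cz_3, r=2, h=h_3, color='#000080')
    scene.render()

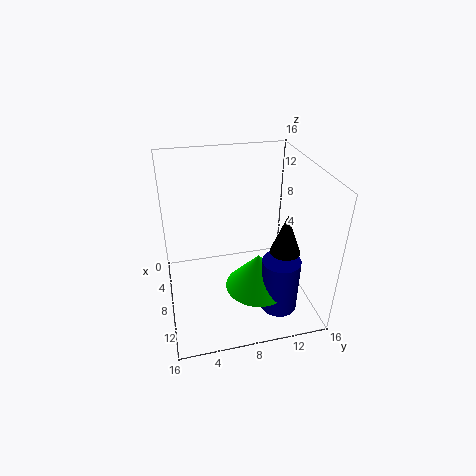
cx_1 = 11, cy_1 = 9.5, cz_1 = 3.5, r_1 = 3.5, cx_2 = 13, cy_2 = 11.5, cz_2 = 9, h_2 = 4, cx_3 = 12.5, cy_3 = 11.5, cz_3 = 1.5, h_3 = 6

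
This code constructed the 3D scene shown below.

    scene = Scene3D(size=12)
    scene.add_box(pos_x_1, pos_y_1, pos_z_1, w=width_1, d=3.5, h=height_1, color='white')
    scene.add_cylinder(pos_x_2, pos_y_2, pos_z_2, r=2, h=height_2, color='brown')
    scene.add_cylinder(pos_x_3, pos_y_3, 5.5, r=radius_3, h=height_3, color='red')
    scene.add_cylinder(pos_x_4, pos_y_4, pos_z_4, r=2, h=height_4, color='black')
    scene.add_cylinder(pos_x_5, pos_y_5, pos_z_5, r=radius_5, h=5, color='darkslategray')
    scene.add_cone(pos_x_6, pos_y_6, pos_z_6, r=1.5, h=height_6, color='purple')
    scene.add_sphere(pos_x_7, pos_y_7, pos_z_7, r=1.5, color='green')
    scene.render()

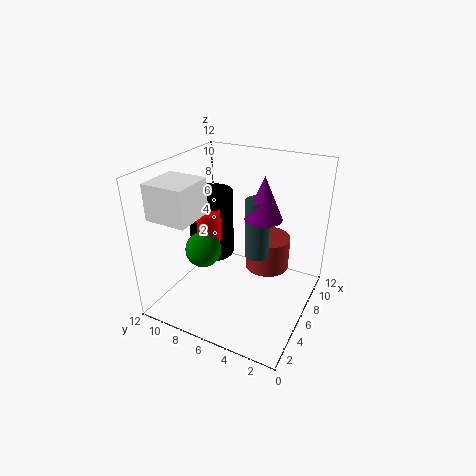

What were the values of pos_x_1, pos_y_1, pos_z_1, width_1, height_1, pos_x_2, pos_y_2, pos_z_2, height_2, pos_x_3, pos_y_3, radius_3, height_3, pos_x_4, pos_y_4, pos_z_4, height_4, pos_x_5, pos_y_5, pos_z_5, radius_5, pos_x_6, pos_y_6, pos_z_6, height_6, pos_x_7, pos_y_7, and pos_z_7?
pos_x_1 = 2, pos_y_1 = 8.5, pos_z_1 = 8, width_1 = 3.5, height_1 = 3, pos_x_2 = 9, pos_y_2 = 4.5, pos_z_2 = 2, height_2 = 3, pos_x_3 = 5.5, pos_y_3 = 8.5, radius_3 = 1, height_3 = 2.5, pos_x_4 = 7.5, pos_y_4 = 9.5, pos_z_4 = 3, height_4 = 6, pos_x_5 = 6.5, pos_y_5 = 4.5, pos_z_5 = 4.5, radius_5 = 1, pos_x_6 = 6.5, pos_y_6 = 4, pos_z_6 = 8, height_6 = 3.5, pos_x_7 = 4.5, pos_y_7 = 8.5, pos_z_7 = 5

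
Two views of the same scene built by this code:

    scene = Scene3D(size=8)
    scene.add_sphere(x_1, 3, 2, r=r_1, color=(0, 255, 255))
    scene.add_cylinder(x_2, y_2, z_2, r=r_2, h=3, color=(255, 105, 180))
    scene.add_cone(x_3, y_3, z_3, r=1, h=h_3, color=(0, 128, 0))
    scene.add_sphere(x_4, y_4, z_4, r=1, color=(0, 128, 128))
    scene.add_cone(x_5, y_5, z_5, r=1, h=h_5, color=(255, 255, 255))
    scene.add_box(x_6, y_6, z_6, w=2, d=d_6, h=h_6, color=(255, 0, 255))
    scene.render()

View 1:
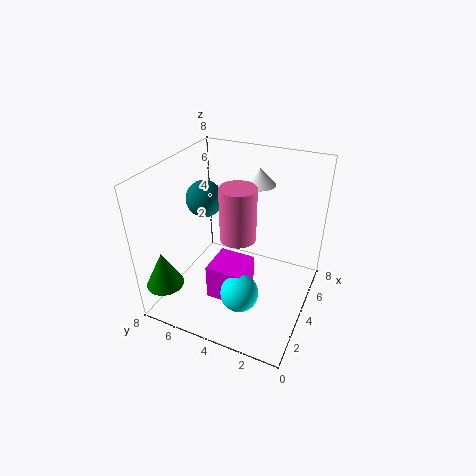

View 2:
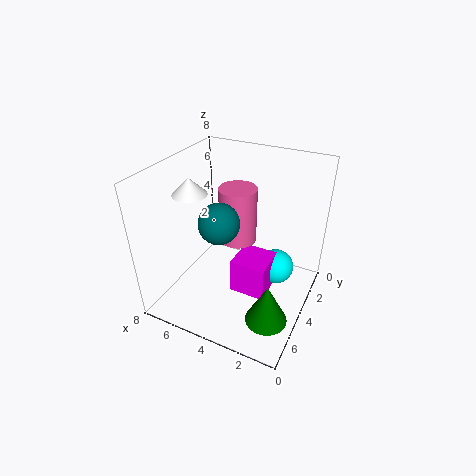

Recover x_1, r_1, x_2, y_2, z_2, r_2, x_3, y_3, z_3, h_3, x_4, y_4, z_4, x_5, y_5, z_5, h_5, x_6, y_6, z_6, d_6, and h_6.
x_1 = 2, r_1 = 1, x_2 = 4, y_2 = 4, z_2 = 4, r_2 = 1, x_3 = 1, y_3 = 7, z_3 = 2, h_3 = 2, x_4 = 4, y_4 = 6, z_4 = 6, x_5 = 7, y_5 = 4, z_5 = 6, h_5 = 1, x_6 = 2, y_6 = 3, z_6 = 1, d_6 = 2, h_6 = 2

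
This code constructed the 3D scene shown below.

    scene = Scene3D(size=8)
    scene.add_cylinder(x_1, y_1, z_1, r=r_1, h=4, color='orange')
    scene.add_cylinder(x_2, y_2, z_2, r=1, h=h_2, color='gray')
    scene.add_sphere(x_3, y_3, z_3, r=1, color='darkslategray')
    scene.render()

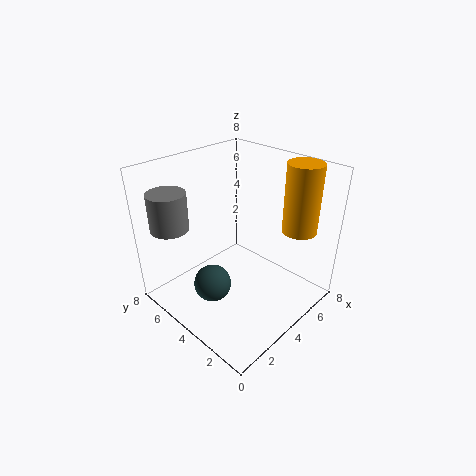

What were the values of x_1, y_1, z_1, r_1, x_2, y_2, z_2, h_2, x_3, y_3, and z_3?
x_1 = 7, y_1 = 2, z_1 = 4, r_1 = 1, x_2 = 1, y_2 = 6, z_2 = 5, h_2 = 2, x_3 = 2, y_3 = 4, z_3 = 2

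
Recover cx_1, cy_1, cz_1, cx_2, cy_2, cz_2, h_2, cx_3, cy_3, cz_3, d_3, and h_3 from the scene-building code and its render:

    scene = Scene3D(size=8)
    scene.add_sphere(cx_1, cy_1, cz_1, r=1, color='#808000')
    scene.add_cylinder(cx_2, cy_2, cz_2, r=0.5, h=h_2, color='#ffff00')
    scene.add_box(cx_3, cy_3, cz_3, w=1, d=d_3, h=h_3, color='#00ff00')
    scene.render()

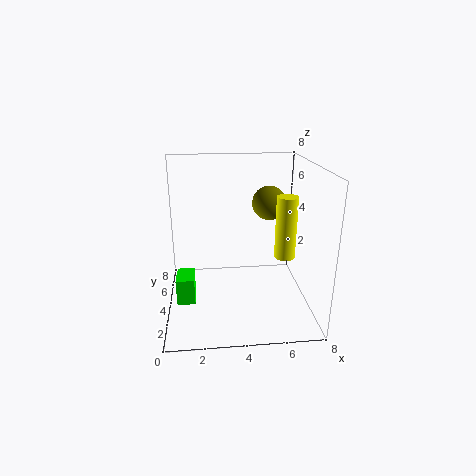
cx_1 = 6
cy_1 = 5.5
cz_1 = 5.5
cx_2 = 6
cy_2 = 1.5
cz_2 = 4
h_2 = 3
cx_3 = 0.5
cy_3 = 3
cz_3 = 0.5
d_3 = 1.5
h_3 = 1.5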